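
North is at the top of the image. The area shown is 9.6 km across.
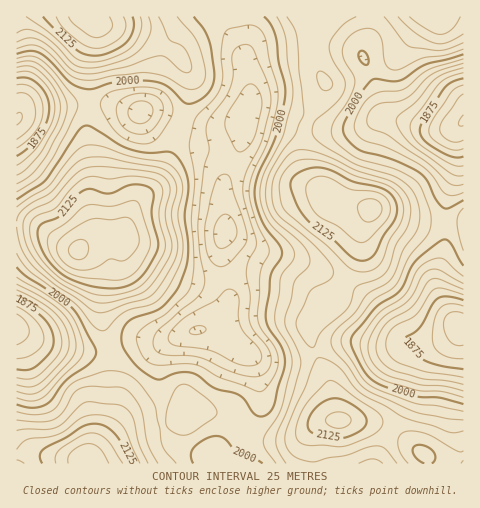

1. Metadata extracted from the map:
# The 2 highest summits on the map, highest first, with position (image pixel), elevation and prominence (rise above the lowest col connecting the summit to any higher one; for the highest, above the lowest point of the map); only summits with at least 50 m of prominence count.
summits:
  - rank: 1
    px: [78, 250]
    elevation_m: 2207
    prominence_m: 409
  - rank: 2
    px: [371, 209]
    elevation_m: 2188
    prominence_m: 172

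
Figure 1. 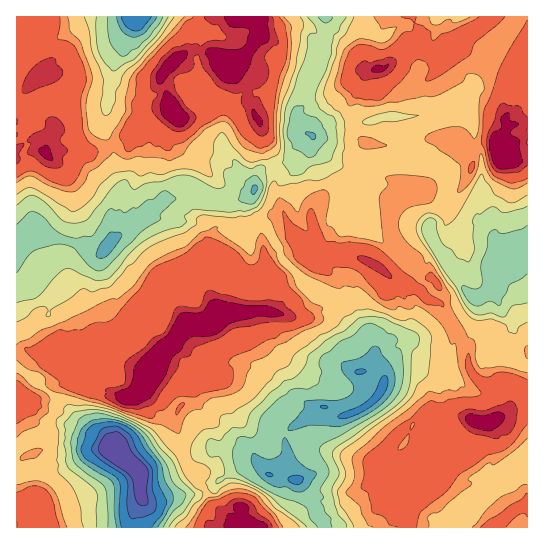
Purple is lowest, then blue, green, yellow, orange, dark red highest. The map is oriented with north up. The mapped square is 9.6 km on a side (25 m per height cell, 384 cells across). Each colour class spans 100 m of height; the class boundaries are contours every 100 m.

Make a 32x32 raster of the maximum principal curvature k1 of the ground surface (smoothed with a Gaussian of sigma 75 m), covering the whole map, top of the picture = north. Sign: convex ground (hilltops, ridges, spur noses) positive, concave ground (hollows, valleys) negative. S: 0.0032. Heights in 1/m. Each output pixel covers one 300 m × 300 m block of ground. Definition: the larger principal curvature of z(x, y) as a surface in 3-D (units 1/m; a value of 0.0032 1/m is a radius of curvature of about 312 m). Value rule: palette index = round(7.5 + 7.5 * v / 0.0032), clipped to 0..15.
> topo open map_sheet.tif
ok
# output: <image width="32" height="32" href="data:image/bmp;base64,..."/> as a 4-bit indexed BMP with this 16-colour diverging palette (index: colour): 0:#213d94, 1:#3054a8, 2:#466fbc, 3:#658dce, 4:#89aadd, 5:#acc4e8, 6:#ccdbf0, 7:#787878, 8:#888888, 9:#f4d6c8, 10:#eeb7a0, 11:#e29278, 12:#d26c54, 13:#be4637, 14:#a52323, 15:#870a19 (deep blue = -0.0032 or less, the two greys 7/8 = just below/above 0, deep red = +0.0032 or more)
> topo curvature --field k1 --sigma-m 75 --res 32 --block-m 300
<image width="32" height="32" href="data:image/bmp;base64,Qk12AgAAAAAAAHYAAAAoAAAAIAAAACAAAAABAAQAAAAAAAACAAATCwAAEwsAABAAAAAAAAAAlD0hAKhUMAC8b0YAzo1lAN2qiQDoxKwA8NvMAHh4eACIiIgAyNb0AKC37gB4kuIAVGzSADdGvgAjI6UAGQqHALnLfImJnKzMqpiMjeeHe/jLrIyJiYrt6pua19mciHievbu9uauPbKiZq8u4idiIiHi6qad576x4yqiYuIidh3iJuneJifaaeYid67qoiNqYeMmHV53GjJmIm6qdioiKyYm7eGjbnMjYeIqIq8qJ/8zMyZm9yqe8m3ipuXiszMjJ26zu/8q8qtm4qpyXnHh8iofKh2vaibyNi9moyLm4+9utqIiK7HipeMm2mqjHyPeIu8qYh6+3irmMqoh4t8qYqrmpu6iJ/diKu8ypeYmtzcqMmoeqiMrf//3ayZu6zIqoh4nMnKiIuHiseIq8v+toq7iJmcnZiIiZ14p32+36+Zmrm6errMmLr5rcvcx9mceHmrt3irud23+NrN24rJi5iHec2Hm5m6qYr+d4icapmpmYq6qIe4y6zdj3iIq5zImriLy6u5epi1vJuXiJq52Iu5nMuWmqiLx628yoiIiJyLvLzIu8zL+YypmnyIiIiPvtnrn7qnuLiMzbfLmIiHnL23qriM27yInPlmm7upicjPmInIqcnf2rz4aLvHeqmHvrh42HnJ+Yqc2Ky7q6qZiLuKiMqquteJuLqazMzKyIh8eMm7mr34jNq7hozP2p6HjIiJ2ZqJ36/PbYmL29y7y6m5i6u3p6yIbOyXm7eNzN13zIyaulebuczrzLjYiqeO+X"/>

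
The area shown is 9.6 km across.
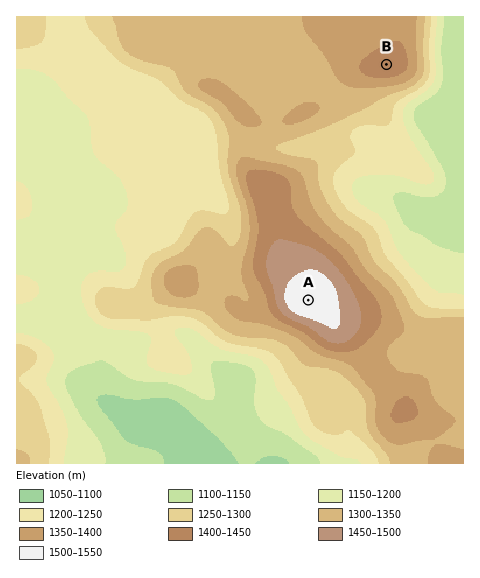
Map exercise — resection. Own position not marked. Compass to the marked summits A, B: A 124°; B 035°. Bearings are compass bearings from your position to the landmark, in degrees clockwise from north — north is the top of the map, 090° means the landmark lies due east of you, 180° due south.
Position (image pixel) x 249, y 260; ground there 1380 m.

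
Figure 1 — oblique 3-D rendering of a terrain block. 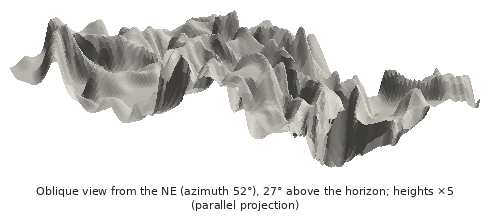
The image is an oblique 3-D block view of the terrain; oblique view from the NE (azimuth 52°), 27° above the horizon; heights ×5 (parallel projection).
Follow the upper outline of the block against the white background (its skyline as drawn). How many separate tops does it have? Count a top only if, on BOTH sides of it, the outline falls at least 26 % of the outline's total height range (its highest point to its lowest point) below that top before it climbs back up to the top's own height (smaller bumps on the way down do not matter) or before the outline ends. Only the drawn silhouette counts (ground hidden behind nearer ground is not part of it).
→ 2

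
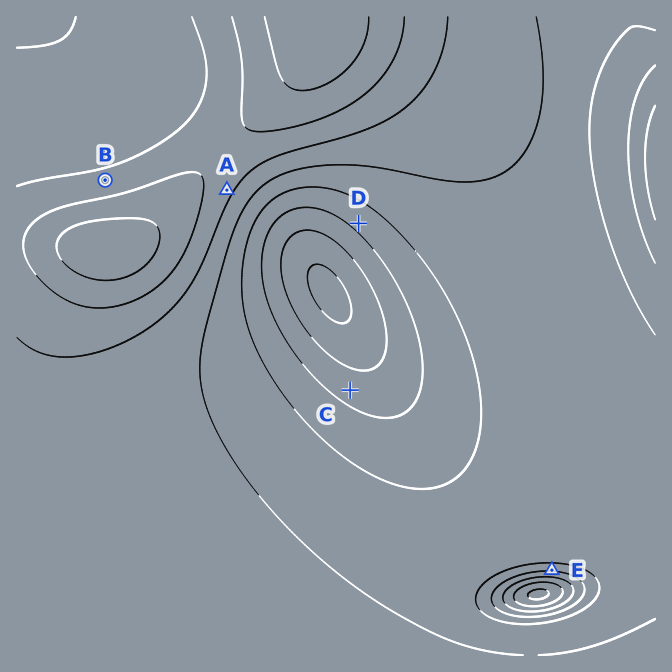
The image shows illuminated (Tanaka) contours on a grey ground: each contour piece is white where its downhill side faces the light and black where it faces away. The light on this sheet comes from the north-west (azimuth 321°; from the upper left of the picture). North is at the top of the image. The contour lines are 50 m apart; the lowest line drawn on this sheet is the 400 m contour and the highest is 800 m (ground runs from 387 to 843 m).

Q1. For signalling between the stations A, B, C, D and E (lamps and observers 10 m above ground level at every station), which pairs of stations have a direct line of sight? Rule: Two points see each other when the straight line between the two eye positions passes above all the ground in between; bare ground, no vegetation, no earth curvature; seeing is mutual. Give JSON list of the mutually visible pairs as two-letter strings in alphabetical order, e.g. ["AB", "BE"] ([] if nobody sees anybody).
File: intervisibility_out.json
["AC", "AD", "CD"]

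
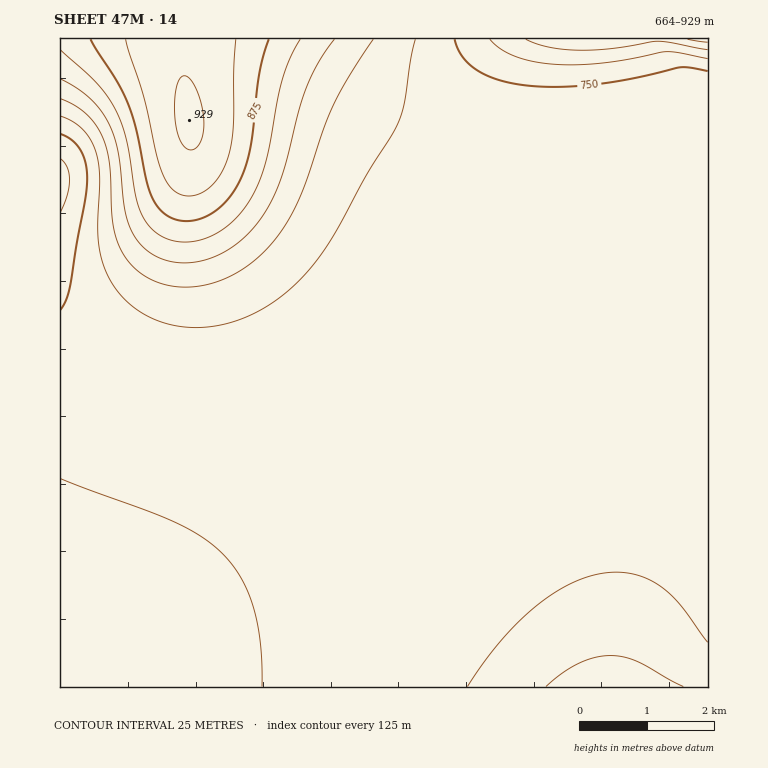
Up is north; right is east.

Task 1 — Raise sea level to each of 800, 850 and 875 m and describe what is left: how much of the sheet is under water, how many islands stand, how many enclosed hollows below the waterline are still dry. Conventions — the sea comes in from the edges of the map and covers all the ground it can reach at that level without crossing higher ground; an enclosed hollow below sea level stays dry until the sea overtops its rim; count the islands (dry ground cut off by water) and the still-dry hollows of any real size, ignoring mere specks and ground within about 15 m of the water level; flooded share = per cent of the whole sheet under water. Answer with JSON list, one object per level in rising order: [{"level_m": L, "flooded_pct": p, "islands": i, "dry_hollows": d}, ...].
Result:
[{"level_m": 800, "flooded_pct": 87, "islands": 0, "dry_hollows": 0}, {"level_m": 850, "flooded_pct": 93, "islands": 0, "dry_hollows": 0}, {"level_m": 875, "flooded_pct": 95, "islands": 0, "dry_hollows": 0}]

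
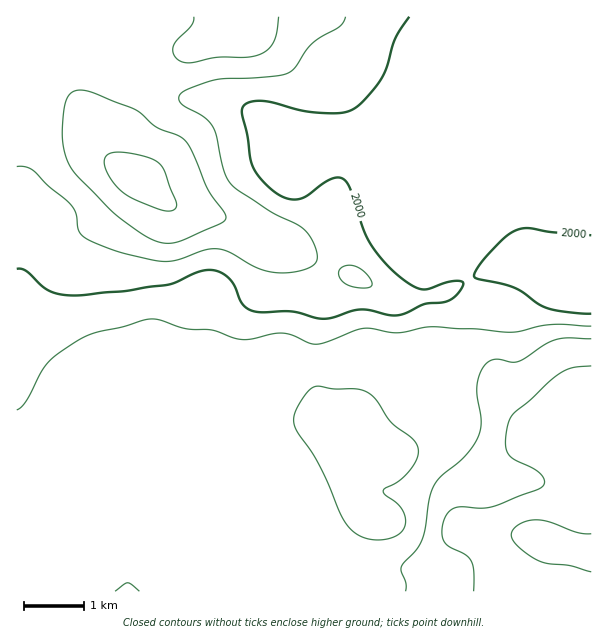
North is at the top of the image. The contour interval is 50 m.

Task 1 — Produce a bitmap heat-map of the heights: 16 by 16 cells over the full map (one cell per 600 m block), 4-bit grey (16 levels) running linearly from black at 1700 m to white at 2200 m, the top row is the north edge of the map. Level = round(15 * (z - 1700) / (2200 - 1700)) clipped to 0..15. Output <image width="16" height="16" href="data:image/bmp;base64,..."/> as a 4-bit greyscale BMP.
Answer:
<image width="16" height="16" href="data:image/bmp;base64,Qk32AAAAAAAAAHYAAAAoAAAAEAAAABAAAAABAAQAAAAAAIAAAAATCwAAEwsAABAAAAAAAAAAAAAAABEREQAiIiIAMzMzAERERABVVVUAZmZmAHd3dwCIiIgAmZmZAKqqqgC7u7sAzMzMAN3d3QDu7u4A////AGZmZndmZlQzZmZmd3d1QzN2Zmd3eIZURHZmZ3eIh2VEdmZnd4iHZUR3Zmd3iHd1VId3Z3d3d3ZliIiIiJiIiIiZmZmqqqmZqqqru7uqiImpqs3cuqmIiJis3tuomYiIiLzdy5iIiIiIvMy6mZmIiIi8u7u7qZiIiLzMzMy6mYiI"/>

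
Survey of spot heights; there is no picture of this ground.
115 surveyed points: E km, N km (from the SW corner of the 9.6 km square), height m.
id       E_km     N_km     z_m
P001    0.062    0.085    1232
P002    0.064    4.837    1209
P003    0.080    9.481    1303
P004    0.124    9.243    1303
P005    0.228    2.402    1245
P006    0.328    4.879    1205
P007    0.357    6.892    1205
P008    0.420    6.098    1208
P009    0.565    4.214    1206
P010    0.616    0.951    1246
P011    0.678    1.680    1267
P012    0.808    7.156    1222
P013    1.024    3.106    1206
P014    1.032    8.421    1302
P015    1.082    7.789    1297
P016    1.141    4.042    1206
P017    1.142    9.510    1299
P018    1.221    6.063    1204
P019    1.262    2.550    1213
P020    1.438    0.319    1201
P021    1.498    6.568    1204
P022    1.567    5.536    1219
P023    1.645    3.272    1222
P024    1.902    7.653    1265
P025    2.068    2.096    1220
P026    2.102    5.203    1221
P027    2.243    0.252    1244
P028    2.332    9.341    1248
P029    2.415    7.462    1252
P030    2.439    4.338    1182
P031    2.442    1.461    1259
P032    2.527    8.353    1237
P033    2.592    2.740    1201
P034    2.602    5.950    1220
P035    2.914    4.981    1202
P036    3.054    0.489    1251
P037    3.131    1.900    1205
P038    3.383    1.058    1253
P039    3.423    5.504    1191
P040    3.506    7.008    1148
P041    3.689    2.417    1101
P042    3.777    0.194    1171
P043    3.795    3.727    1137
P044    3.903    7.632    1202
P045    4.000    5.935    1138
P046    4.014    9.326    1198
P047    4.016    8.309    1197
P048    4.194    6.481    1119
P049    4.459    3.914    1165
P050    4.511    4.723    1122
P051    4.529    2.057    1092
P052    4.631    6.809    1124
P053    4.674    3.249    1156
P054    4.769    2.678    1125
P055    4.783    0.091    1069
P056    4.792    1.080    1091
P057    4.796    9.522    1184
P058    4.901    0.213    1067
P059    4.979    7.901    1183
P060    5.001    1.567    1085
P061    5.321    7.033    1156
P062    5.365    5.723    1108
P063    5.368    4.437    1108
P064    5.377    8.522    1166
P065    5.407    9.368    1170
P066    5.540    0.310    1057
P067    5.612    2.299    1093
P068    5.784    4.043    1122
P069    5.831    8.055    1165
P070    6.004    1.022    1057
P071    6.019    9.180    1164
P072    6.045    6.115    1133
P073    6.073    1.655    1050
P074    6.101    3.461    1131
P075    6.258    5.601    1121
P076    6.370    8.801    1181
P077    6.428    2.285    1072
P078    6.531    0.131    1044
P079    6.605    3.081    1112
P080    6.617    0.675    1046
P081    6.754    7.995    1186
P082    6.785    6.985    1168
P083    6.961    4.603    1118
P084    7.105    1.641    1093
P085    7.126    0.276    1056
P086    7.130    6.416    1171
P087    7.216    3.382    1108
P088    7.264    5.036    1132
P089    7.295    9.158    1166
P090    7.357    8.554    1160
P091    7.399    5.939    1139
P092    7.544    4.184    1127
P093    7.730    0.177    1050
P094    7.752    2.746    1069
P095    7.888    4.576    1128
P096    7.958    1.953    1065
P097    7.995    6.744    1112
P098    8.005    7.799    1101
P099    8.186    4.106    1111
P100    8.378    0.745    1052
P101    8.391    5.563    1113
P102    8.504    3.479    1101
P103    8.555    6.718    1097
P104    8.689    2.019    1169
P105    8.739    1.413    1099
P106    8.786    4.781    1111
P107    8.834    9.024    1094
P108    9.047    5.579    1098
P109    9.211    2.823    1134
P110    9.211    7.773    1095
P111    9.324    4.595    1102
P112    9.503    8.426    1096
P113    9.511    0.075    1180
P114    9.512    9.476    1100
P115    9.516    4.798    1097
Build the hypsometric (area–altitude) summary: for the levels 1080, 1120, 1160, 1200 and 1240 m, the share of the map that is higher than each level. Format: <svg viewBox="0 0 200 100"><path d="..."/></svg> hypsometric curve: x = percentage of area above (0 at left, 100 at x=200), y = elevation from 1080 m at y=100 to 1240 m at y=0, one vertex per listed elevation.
<svg viewBox="0 0 200 100"><path d="M183 100l-47-25-35-25-37-25-40-25"/></svg>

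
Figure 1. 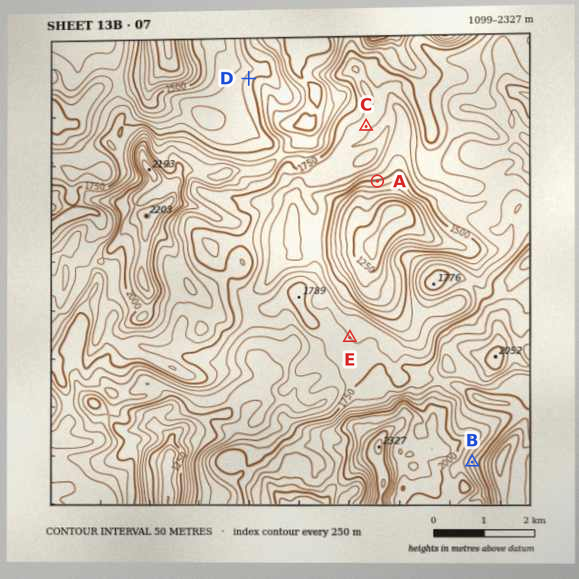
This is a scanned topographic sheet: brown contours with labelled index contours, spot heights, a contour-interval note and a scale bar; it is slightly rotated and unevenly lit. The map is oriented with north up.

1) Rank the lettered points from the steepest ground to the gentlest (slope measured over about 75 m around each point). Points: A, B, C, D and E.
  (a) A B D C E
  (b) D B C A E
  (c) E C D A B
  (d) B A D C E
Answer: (d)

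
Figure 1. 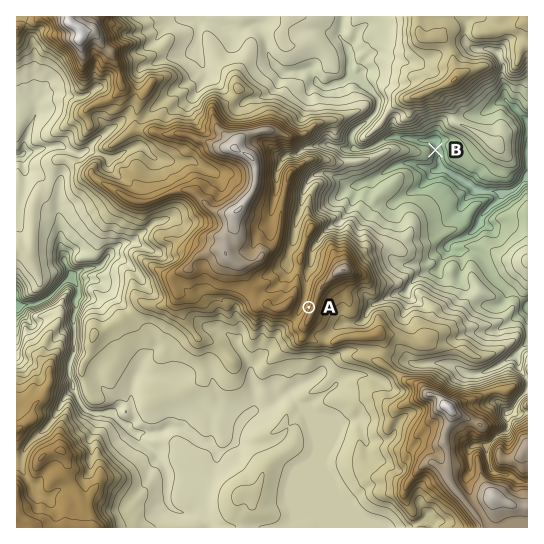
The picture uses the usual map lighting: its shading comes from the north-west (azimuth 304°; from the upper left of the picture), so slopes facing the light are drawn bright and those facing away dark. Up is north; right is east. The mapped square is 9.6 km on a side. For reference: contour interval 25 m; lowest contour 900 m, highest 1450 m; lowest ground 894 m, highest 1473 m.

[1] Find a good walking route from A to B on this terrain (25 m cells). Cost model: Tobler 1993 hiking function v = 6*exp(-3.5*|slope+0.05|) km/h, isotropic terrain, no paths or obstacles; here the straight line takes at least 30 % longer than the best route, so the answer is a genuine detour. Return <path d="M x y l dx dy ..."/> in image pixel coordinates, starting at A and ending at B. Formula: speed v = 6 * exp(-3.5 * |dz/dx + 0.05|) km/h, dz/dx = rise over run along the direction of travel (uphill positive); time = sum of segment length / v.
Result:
<path d="M309 307l0-32 4-8 0-14 2-6 3-2 4-8 3-3 10-5 3 0 4-3 3-5 14-15 6-9 9-10 3-5 10-11 16-8 2 0 2-1 20 0 4-3 4-8 0-1"/>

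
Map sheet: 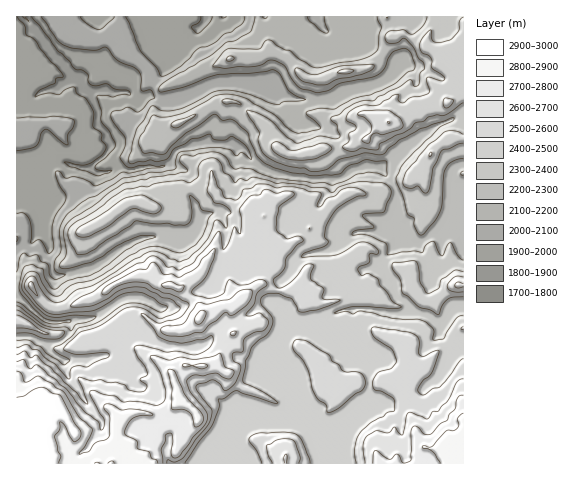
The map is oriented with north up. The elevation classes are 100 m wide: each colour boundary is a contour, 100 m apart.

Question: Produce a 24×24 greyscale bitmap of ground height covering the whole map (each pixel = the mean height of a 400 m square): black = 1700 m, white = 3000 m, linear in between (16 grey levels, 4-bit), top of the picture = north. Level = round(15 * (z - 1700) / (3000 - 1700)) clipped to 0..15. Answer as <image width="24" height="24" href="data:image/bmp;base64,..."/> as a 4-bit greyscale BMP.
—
<image width="24" height="24" href="data:image/bmp;base64,Qk2WAQAAAAAAAHYAAAAoAAAAGAAAABgAAAABAAQAAAAAACABAAATCwAAEwsAABAAAAAAAAAAAAAAABEREQAiIiIAMzMzAERERABVVVUAZmZmAHd3dwCIiIgAmZmZAKqqqgC7u7sAzMzMAN3d3QDu7u4A////AP/t3dy5mZq6may83f7uzdzLmZqpmau8zf7tzdzNqZmZmZmrvO7bzLvcqZmZmZmaq926qqvbu5mZqpmpmrqJmqvMy5iZmZmamZiKqqq6u6mZmZmpiZd3mqq8y7qZmZmYiGiJmJibzLmZmYiIiHdompu7q7qZmZiIiWVWaKqaqqqZmYeIeERXdnh4qqqZiIh3d0NYh2ZmiaqZh3dndzNGeIiHeKqZmHdndzM0V4h3iJmYiId4dzMzNEVnh2ZmZmZ5hzMzM1VWZVeIh3doh0MzI1ZlVWh3eJmHiEMzJEZmZndVZ5qYhzMzIzREZmVVVXeImTMiMzRVRERXdmVniTMjM0M0VmZmVmZWiTI0RDMzRVZlVVZ4iCNENDMiI0VVVVZ3iA=="/>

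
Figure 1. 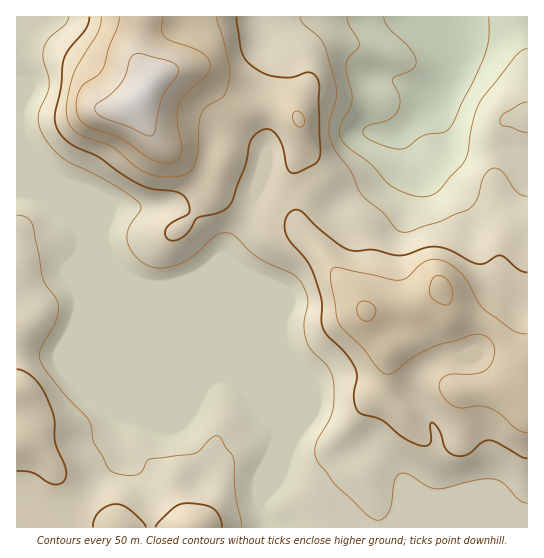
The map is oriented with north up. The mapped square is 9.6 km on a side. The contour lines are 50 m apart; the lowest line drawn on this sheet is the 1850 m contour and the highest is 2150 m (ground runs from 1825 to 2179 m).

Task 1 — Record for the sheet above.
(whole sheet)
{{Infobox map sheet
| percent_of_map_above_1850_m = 96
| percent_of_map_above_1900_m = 91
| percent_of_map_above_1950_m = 56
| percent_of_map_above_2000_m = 30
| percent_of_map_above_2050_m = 14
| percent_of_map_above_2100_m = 5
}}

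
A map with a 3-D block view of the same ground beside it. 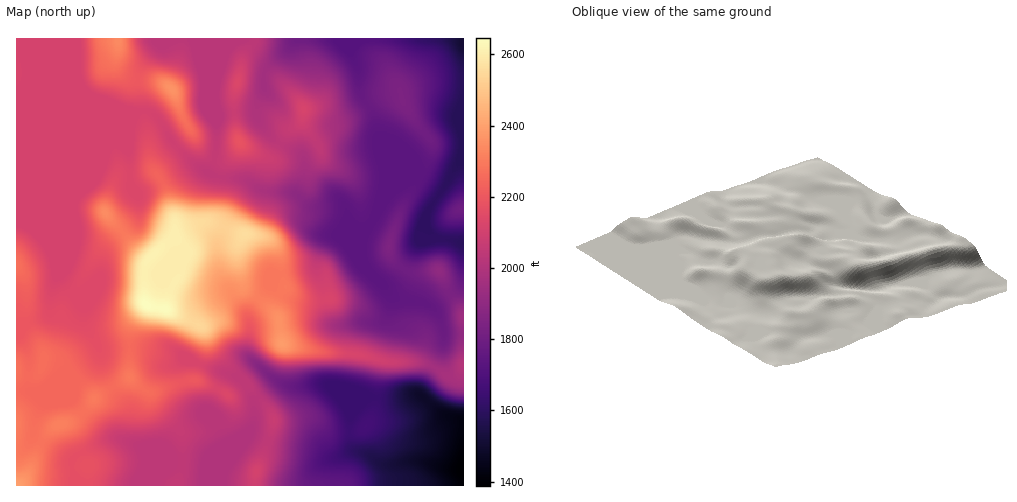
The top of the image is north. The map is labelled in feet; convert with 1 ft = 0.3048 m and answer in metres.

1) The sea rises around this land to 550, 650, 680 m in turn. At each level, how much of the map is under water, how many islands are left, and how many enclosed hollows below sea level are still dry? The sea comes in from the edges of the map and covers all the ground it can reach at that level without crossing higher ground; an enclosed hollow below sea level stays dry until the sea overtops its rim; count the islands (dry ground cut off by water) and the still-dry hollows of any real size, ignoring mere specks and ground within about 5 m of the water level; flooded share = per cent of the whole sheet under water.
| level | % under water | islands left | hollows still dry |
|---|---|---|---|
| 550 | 24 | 2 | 0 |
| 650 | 66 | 1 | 0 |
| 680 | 80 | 1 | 0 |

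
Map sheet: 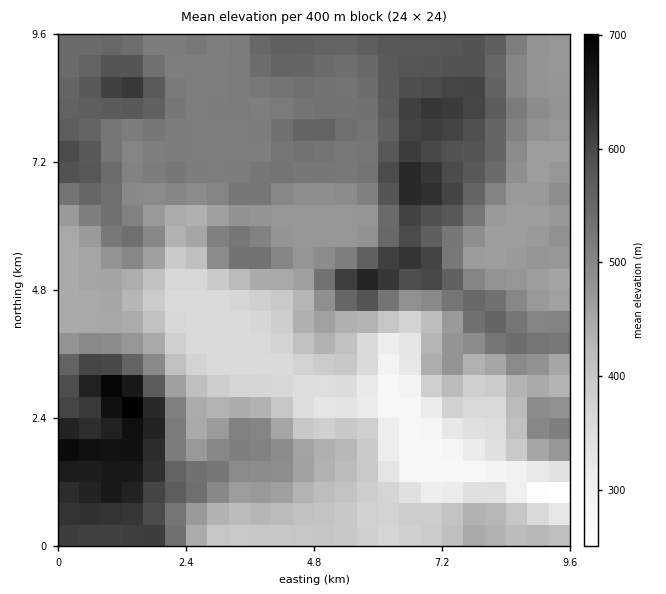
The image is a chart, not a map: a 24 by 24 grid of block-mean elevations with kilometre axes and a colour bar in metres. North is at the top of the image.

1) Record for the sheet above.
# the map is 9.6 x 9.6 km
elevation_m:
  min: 250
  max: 710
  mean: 490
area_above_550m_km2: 22.4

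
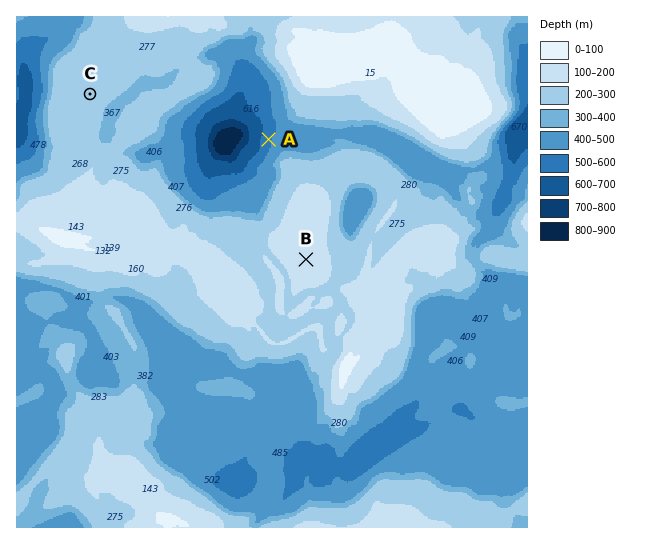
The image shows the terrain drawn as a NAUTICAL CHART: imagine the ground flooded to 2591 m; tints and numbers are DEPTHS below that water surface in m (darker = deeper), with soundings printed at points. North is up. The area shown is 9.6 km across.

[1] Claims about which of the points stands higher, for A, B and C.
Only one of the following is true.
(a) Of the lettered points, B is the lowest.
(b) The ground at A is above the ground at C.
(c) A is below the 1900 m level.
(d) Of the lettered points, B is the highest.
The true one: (d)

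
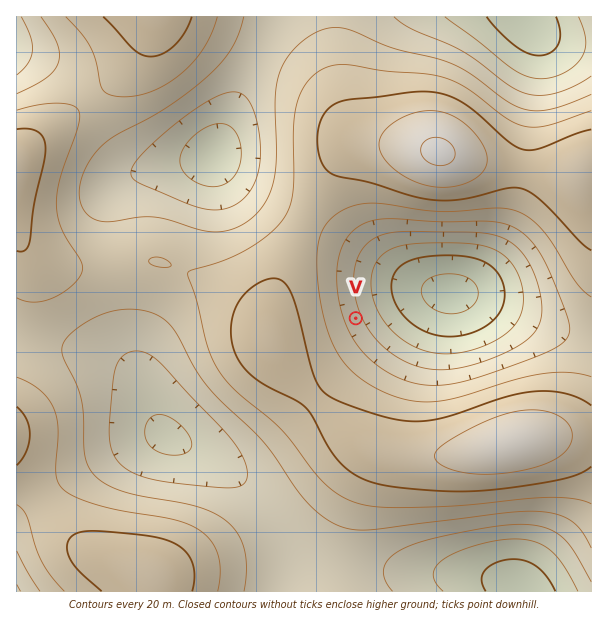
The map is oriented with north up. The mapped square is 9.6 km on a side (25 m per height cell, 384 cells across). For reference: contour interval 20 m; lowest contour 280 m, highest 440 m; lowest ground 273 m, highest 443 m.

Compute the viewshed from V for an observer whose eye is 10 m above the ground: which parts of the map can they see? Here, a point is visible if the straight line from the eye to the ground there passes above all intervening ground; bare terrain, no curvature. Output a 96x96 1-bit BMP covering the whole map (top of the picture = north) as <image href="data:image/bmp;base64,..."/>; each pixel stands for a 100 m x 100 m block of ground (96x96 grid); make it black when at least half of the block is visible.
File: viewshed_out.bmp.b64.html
<image width="96" height="96" href="data:image/bmp;base64,Qk2+BAAAAAAAAD4AAAAoAAAAYAAAAGAAAAABAAEAAAAAAIAEAAATCwAAEwsAAAIAAAAAAAAA////AAAAAAAAAAAAAAAAAAAAAAAAAAAAAAAAAAAAAAAAAAAAAAAAAAAAAAAAAAAAAAAAAAAAAAAAAAAAAAAAAAAAAAAAAAAAAAAAAAAAAAAAAAAAAAAAAAAAAAAAAAAAAAAAAAAAAAAAAAAAAAAAAAAAAAAAAAAAAAAAAAAAAAAAAAAAAAAAAAAAAAAAAAAAAAAAAAAAAAAAAAAAAAAAAAAAAAAAAAAAAAAAAAAAAAAAAAAAAAAAAAAAAAAAAAAAAAAAAAAAAAAAAAAAAAAAAAAAAAAAAAAAAAAAAAAAAAAAAAAAAAAAAAAAAAAAAAAAAAAAAAAAAAAAAAAAAAAAAAAAAAAAAAAAAAAAAAAAAAAAAAAAAAAAAAAAAAAAAAAAAAAAAAAAAAAAAAAAAAAAAA/wAAAAAAAAAAAAAP/+AAAAAAAAAAAAA///wAAAAAAAAAAAD///8AAAAAAAAAAAP///+AAAAAAAAAAAf////gAAAAAAAAAA/////wAAAAAAAAAB/////4AAAAAAAAAB/////8AAAAAAAAAD/////+AAAAAAAAAD//////AAAAAAAAAH//////AAAAAAAAAH//////gAAAAAAAAH//////wAAAAAAAAP//////4AAAAAAAAP//////4AAAAAAAAf//////8AAAAAAAA///////8AAAAAAAA///////8AAAAAAAB///////8AAAAAAAB///////8AAAAAAAB///////8AAAAAAAD///////8AAAAAAAD///////8AAAAAAAD///////8AAAAAAAD///////8AAAAAAAD///////8AAAAAAAD///////8AAAAAAAB///////8AAAAAAAB///////8AAAAAAAB///////8AAAAAAAB///////8AAAAAAAB///////8AAAAAAAB///////8AAAAAAAB///////8AAAAAAAA///////4AAAAAAAA///////4AAAAAAAA///////4AAAAAAAA///////wAAAAAAAA///////wAAAAAAAA///////wAAAAAAAA///////gAAAAAAAAf//////gAAAAAAAAf//////gAAAAAAAAf///4P/AAAAAAAAAP///AA+AAAAAAAAAH//8AAAAAAAAAAAAD//wAAAAAAAAAAAAAH8AAAAAAAAAAAAAAAAAAAAAAAAAAAAAAAAAAAAAAAAAAAAAAAAAAAAAAAAAAAAAAAAAAAAAAAAAAAAAAAAAAAAAAAAAAAAAAAAAAAAAAAAAAAAAAAAAAAAAAAAAAAAAAAAAAAAAAAAAAAAAAAAAAAAAAAAAAAAAAAAAAAAAAAAAAAAAAAAAAAAAAAAAAAAAAAAAAAAAAAAAAAAAAAAAAAAAAAAAAAAAAAAAAAAAAAAAAAAAAAAAAAAAAAAAAAAAAAAAAAAAAAAAAAAAAAAAAAAAAAAAAAAAAAAAAAAAAAAAAAAAAAAAAAAAAAAAAAAAAAAAAAAAAAAAAAAAAAAAAAAAAAAAAAAAAAAAAAAAAAAAAAAAAAAAAAAA="/>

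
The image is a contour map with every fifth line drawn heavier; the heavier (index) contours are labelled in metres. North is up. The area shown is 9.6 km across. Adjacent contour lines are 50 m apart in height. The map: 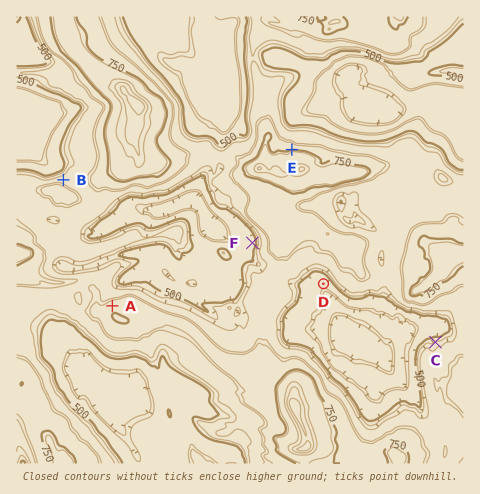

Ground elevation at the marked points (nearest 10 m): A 730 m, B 610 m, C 560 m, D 480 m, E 750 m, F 490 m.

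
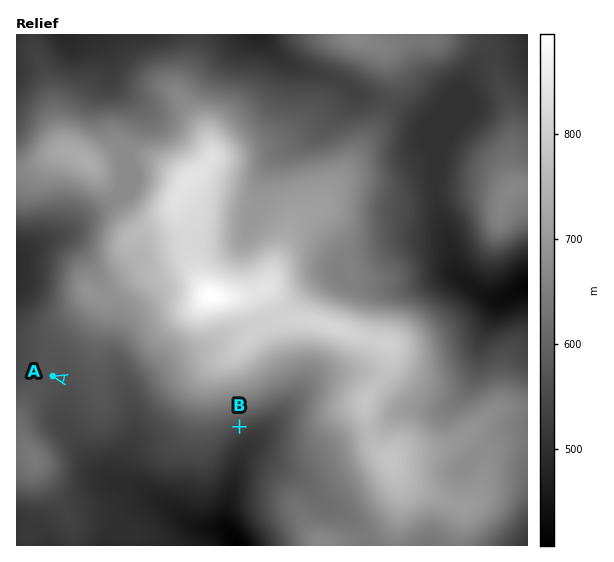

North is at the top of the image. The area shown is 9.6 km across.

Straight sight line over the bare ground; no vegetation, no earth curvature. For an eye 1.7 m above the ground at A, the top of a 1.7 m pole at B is out of sight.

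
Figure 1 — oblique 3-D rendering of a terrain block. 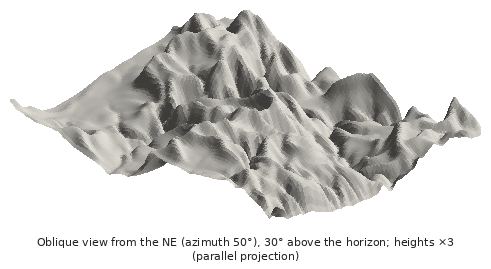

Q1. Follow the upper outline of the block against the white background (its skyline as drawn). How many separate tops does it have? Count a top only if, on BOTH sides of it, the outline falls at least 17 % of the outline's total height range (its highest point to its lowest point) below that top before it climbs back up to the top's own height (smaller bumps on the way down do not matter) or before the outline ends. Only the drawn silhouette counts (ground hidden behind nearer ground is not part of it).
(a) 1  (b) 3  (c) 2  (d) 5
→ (c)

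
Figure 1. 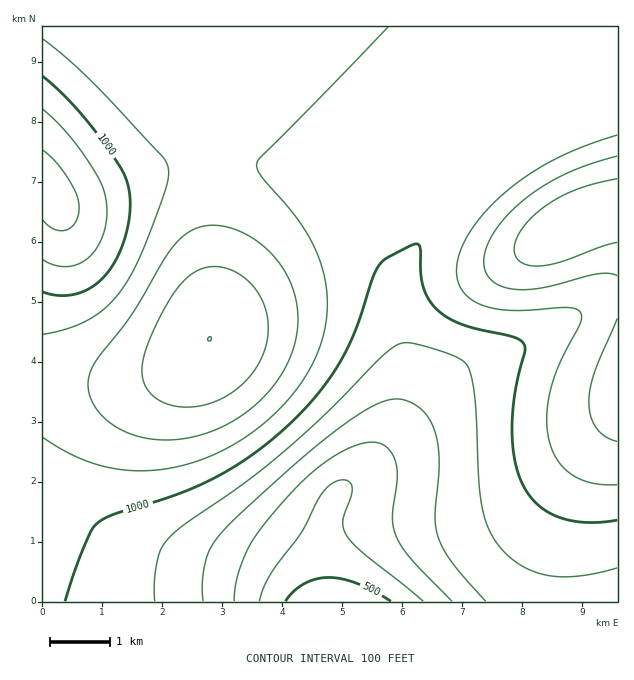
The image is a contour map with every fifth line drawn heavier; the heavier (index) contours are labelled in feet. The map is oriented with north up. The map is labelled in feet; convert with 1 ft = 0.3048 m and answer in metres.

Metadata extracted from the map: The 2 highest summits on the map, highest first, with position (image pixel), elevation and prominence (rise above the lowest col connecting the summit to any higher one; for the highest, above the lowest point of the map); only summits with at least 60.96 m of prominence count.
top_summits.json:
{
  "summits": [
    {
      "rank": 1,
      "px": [209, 339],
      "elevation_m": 427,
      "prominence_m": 301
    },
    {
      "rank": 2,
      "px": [571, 225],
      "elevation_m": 419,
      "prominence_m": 109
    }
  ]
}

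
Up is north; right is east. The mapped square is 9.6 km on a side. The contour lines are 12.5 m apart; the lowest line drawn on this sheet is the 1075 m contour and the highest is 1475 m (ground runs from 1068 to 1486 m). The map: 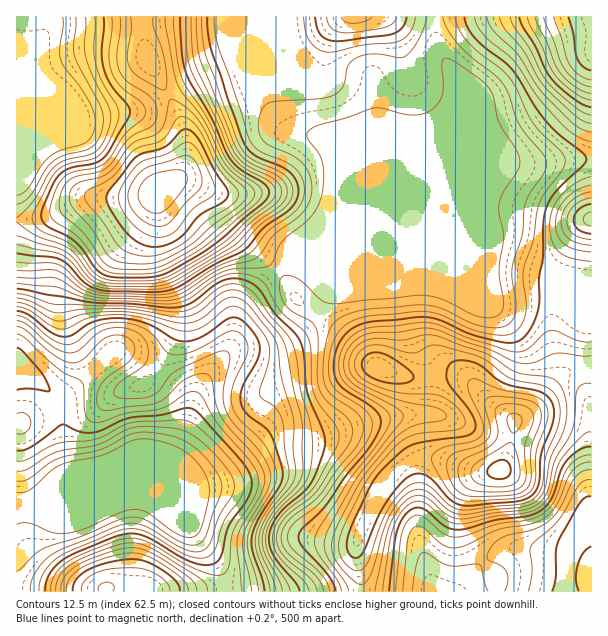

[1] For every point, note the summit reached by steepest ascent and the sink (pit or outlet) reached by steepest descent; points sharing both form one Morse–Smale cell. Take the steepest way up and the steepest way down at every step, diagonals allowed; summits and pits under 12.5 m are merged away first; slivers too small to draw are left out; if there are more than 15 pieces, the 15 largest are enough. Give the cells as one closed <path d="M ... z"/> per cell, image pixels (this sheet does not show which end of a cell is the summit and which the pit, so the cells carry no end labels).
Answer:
<path d="M266 16l-123 0-1 17 6 26 20 34 18 41 1 22-6 18-7 7-22 13-17 4-46 0-42 19-31 4 0 150 17 7 14 10 13 14 2 12 2 29 6 22 0 6-14 9-23 25 23 0 9-3 108-45 13-28 8-31 20-30 17-18 12-2 26 0 24-10 19-17 14-25-26-26-17-6 35-36 7-15 6-21 1-30-6-18-6-8-24-3-11-5-13-17-7-19z"/><path d="M455 270l-93 0 37 14 10 7 5 42 18 39 0 27-2 9-4 6-24 1-33 6-48 15-43 0-15 8-42 32-26 8-44 19 20 15 21 10 25 36 7 18 1 10 135 0 1-16-5-16 2-23 24-49 22-24 12-6 22 0 39 14 23-2 5-8 6-18 3-22 16-10 17-17 11-15 9-8 25-4-1-82-51-6-24 2-22 4z"/><path d="M302 268l-4 1 8 5 20 20-14 27-15 15-16 8-12 4-26 0-12 2-17 18-15 21-13 40-13 28-117 47 54 1 16-6 17 0 10 3 42-18 26-8 42-32 15-8 43 0 48-15 33-6 24-1 4-6 2-9 0-27-18-39-5-42-10-7-37-14z"/><path d="M591 368l-24 4-9 8-11 15-17 17-16 10-3 22-6 18-5 8-23 2-39-14-22 0-12 6-22 24-24 49-2 23 5 16 0 15 97 1 30-33 16-9 24-2 12 4 14 0 12 1 1 5 4-9 11-11 9-3z"/><path d="M591 16l-156 0-1 14 4 17 14 24 0 25-4 11-11 13-20 10-119 119 14-3 197-83 37 0 14-3 31-2z"/><path d="M141 16l-125 1 1 203 30-3 42-19 46 0 17-4 22-13 7-7 6-18-1-22-5-14-33-61-6-26z"/><path d="M591 158l-31 2-14 3-37 0-207 85-19 16 23 6 149 0 39 16 39-6 58 6z"/><path d="M434 16l-168 1-1 75 7 19 13 17 11 5 24 3 6 8 6 18-2 38-12 27 0 2 99-99 20-10 11-13 4-11 0-25-14-24z"/><path d="M143 499l-17 0-16 6-93 1-1 85 208 1 0-10-7-18-25-36-21-10-13-12z"/><path d="M20 372l-4 0 0 134 10 0 6-1 24-25 12-6 2-3 0-6-4-13-4-38-2-12-21-20z"/><path d="M591 535l-9 3-11 11-4 9-1-5-12-1-14 0-12-4-24 2-16 9-30 32 133 1z"/>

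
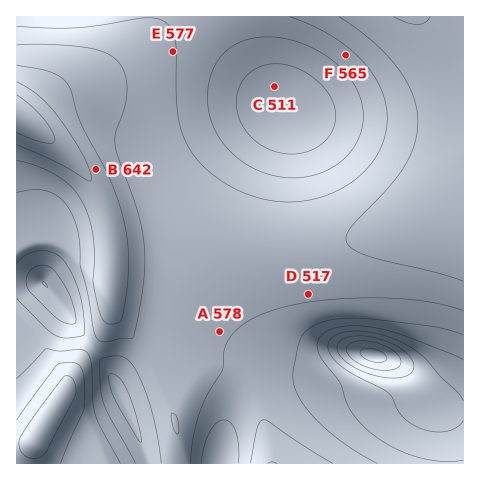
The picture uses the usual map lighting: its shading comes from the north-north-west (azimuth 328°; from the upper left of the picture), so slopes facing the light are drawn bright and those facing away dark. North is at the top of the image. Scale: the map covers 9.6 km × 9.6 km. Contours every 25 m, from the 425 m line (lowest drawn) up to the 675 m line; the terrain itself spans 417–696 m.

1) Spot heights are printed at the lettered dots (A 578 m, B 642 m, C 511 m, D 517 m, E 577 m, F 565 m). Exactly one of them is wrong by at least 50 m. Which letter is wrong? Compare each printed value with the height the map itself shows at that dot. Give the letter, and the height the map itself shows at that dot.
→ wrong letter D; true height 580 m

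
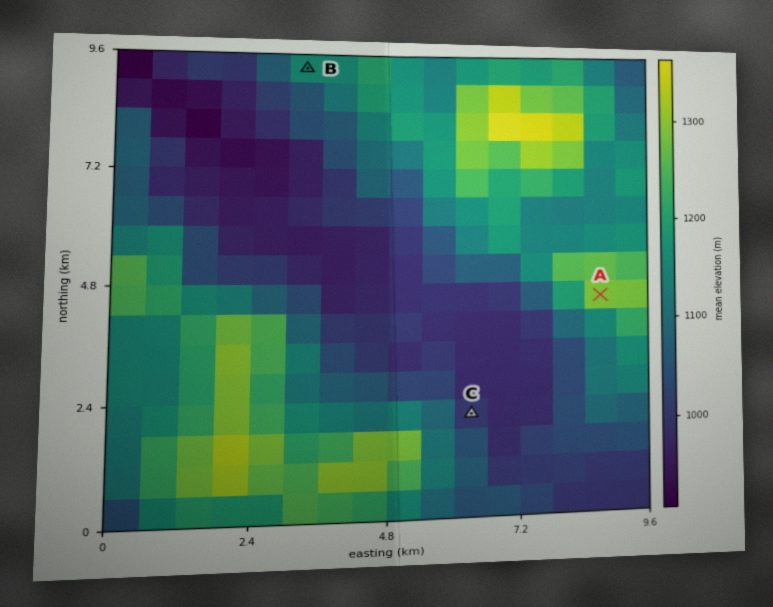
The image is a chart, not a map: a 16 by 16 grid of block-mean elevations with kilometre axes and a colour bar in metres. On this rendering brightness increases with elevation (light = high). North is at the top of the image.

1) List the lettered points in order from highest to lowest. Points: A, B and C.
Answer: A B C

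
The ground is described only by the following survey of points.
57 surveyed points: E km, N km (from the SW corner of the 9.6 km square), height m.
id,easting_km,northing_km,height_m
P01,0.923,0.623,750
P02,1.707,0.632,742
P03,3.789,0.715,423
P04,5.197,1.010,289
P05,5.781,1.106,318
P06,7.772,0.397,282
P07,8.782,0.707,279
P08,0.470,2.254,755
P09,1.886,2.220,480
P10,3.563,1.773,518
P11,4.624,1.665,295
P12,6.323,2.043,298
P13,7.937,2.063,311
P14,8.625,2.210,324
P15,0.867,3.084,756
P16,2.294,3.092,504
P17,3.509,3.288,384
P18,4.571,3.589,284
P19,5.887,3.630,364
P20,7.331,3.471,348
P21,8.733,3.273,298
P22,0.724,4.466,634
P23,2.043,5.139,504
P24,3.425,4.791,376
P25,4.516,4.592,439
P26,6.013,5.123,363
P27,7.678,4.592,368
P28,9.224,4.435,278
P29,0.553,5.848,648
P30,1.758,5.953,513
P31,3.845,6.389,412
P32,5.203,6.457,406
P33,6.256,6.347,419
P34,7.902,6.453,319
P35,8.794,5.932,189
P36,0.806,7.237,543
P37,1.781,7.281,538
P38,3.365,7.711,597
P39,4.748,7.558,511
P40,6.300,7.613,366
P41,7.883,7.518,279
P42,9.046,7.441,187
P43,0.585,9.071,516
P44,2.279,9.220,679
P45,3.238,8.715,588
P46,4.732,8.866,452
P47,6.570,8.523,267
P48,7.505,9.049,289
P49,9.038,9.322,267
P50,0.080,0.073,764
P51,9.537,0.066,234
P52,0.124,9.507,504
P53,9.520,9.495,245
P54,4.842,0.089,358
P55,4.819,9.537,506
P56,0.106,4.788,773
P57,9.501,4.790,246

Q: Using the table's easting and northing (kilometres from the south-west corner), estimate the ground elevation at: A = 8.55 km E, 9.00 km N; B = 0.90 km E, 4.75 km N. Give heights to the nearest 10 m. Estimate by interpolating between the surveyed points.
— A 220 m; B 580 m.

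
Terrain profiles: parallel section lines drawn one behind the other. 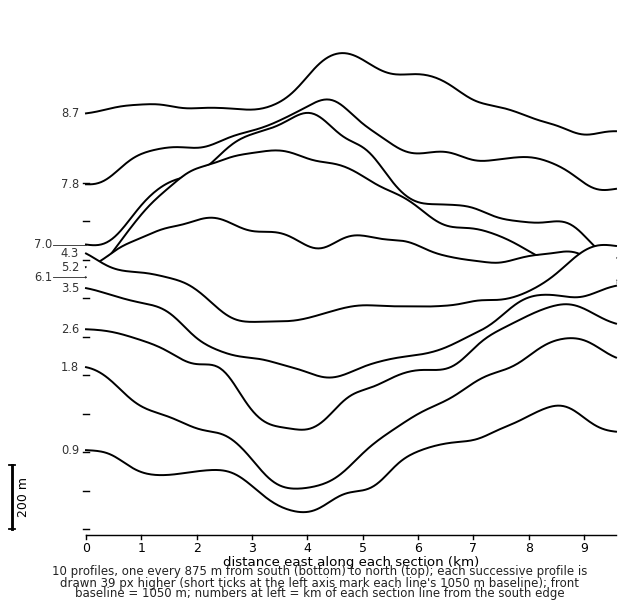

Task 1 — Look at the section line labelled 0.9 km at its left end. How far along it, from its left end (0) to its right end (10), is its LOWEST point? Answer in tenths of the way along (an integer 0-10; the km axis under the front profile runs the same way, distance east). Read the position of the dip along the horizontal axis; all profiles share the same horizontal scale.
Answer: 4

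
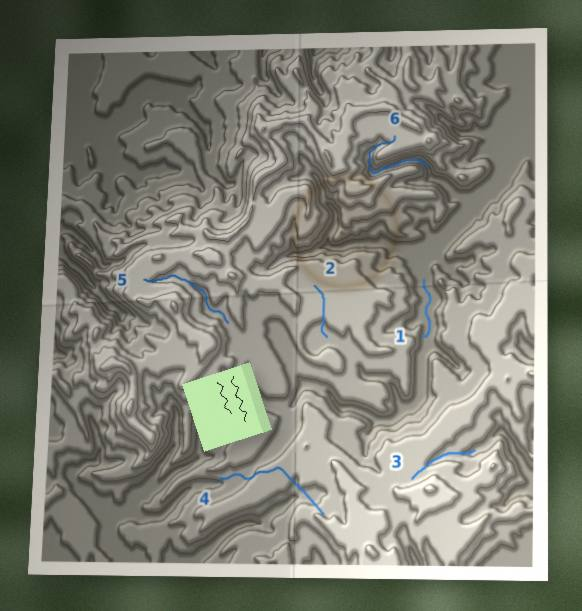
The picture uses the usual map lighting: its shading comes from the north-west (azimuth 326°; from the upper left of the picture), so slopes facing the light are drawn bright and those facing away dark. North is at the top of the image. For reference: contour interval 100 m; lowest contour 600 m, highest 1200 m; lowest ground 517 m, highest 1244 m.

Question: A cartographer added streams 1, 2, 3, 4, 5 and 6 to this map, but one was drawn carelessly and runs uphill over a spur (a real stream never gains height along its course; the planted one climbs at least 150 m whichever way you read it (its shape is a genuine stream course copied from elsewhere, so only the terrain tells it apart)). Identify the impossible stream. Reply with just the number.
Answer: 4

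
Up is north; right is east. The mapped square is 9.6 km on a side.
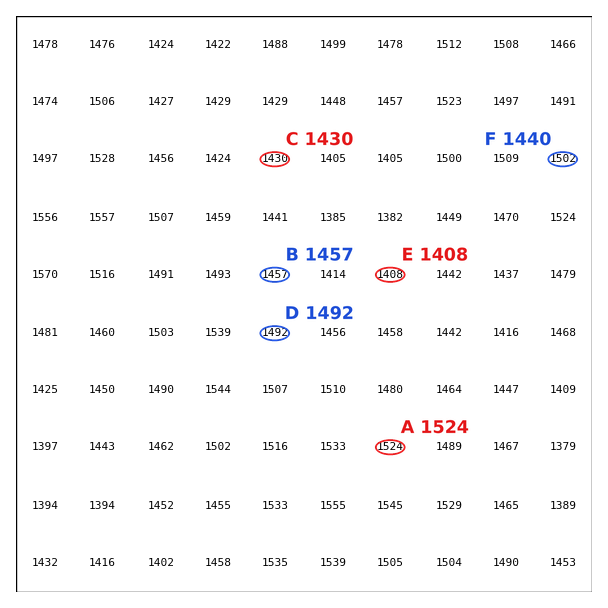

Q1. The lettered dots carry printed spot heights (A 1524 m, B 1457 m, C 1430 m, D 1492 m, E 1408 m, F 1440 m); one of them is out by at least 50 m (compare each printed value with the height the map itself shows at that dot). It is F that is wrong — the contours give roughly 1502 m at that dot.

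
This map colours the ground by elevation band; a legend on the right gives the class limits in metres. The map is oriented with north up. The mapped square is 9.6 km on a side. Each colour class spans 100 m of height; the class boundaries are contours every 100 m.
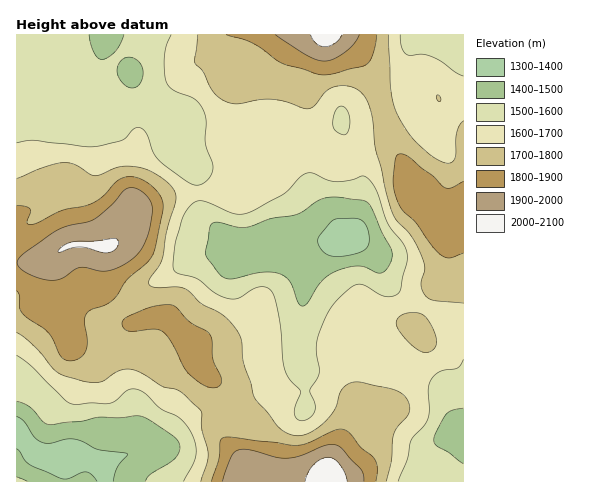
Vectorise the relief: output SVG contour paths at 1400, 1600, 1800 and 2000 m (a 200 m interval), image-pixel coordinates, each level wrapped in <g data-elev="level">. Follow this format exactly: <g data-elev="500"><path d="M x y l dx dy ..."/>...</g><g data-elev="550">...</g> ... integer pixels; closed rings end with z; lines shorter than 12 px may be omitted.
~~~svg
<g data-elev="1400"><path d="M97 481l-5-6-5-3-6 1-13 6-9-1-30-14-12-15"/><path d="M17 416l8 6 10 16 7 4 8 1 16-4 8 0 9 3 15 8 29 3 0 3-10 12-4 13"/><path d="M333 256l-10-4-5-10 1-6 10-12 5-4 5-1 17-1 7 3 4 6 2 8 0 7-3 6-4 4-8 2z"/></g><g data-elev="1600"><path d="M398 481l9-22 4-18 13-16 4-7 1-9-1-20 3-9 4-5 5-4 18-3 5-9"/><path d="M299 420l-4-3-1-6 7-19-12-13-5-11-4-48-4-19-4-9-5-4-8-1-7 2-14 9-9 1-14-6-18-15-21-5-2-3-1-4 3-27 8-25 6-9 6-4 8 0 27 12 12 1 10-3 30-17 17-17 7-4 6 0 14 7 9 2 13-2 15-4 5 3 6 8 13 36 14 19 4 8 1 11-6 28-5 6-10 2-7-3-15-9-7-1-9 6-15 15-8 14-8 22-1 11 3 21-9 17 5 13 0 7-2 5-5 4-4 2z"/><path d="M17 355l15 11 32 33 6 4 6 2 14-2 20 0 6-2 11-11 7-1 11 4 16 16 18 8 11 14 6 18-2 13-10 19"/><path d="M341 134l-6-4-2-7 2-11 2-4 4-2 3 1 3 3 3 12-3 12z"/><path d="M463 76l-8-4-15-11-9-5-8-2-12 1-5-1-4-7-2-12"/><path d="M171 35l-5 10-2 11 0 16 2 10 8 9 22 9 6 7 3 9 0 27 8 25-2 8-7 7-5 2-7-1-29-20-9-10-8-21-7-6-6 2-10 11-27 6-12 1-50-7-17 3"/></g><g data-elev="1800"><path d="M376 481l1-12-2-10-14-12-12-14-8-4-8 2-25 12-10 2-66-8-9 1-3 4-1 17-8 22"/><path d="M208 387l9 0 4-2 1-4-9-22-2-22-5-6-18-10-12-14-8-2-15 1-24 10-6 4 0 6 5 5 26-2 10 3 8 11 15 29 12 10z"/><path d="M17 291l3 5-1 10 3 6 6 6 20 14 13 25 8 4 9-2 6-5 3-8-3-24 2-7 5-5 13-5 8-5 15-20 23-21 5-12 8-41-2-9-9-11-11-7-11-2-12 3-14 16-10 7-10 3-22 4-28 14-5 1-2-2 4-11-1-4-13-3"/><path d="M463 181l-11 7-6 0-13-12-26-20-7-2-2 1-2 2-3 29 3 12 6 11 14 13 16 24 9 9 8 3 14-5"/><path d="M226 35l27 9 30 20 40 11 12-2 32-9 6-10 4-19"/></g><g data-elev="2000"><path d="M347 481l-2-8-6-9-5-5-6-2-7 2-8 6-5 8-3 8"/><path d="M104 253l6-1 5-3 3-4 0-5-5-2-17 3-23 1-10 4-5 6 2 0 13-4 8-1z"/><path d="M311 35l5 9 9 3 10-4 7-8"/></g>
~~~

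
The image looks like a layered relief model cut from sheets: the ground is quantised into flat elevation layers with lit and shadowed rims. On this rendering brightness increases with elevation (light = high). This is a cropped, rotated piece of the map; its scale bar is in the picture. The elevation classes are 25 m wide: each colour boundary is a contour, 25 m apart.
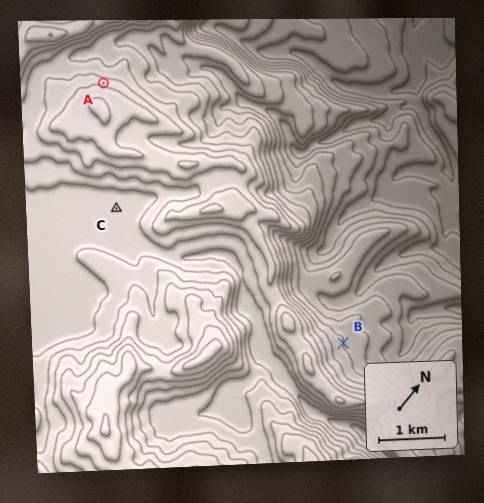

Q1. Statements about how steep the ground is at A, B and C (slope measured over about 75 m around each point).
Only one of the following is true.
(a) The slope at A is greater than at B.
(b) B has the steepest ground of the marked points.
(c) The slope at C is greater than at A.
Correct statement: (a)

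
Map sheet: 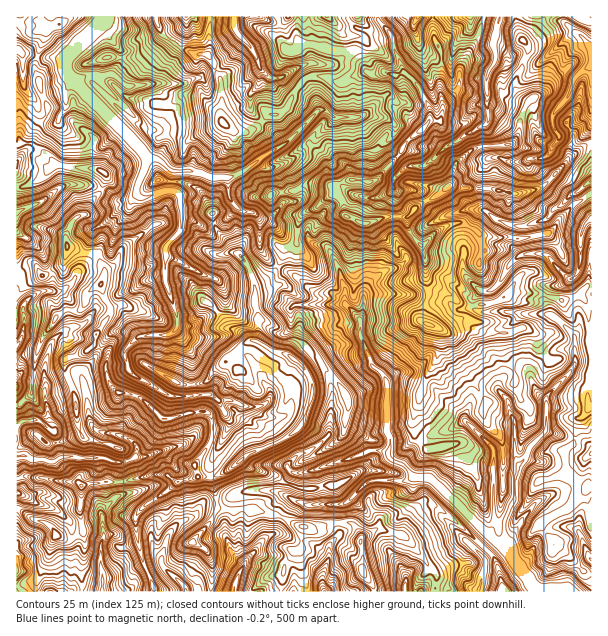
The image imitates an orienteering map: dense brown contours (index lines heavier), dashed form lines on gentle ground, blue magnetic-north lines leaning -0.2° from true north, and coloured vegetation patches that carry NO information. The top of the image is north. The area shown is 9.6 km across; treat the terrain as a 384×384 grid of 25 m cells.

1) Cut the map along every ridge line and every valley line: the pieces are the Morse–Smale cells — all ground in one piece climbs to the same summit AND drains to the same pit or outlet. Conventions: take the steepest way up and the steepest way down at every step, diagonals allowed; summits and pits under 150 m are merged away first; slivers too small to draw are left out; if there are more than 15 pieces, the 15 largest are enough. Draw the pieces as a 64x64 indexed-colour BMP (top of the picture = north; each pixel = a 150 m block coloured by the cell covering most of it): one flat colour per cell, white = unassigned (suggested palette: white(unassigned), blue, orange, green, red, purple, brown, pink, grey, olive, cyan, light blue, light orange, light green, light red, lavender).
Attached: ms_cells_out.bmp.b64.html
<image width="64" height="64" href="data:image/bmp;base64,Qk12CAAAAAAAAHYAAAAoAAAAQAAAAEAAAAABAAQAAAAAAAAIAAATCwAAEwsAABAAAAAAAAAA////ALR3HwAOf/8ALKAsACgn1gC9Z5QAS1aMAMJ34wB/f38AIr28AM++FwDox64AeLv/AIrfmACWmP8A1bDFAAAAAAAA//AAAAAAzMzMwA7u7u7uAAAAAREQAAAAERERAAAAAAD/8AAAAADMzMzMDu7u7uAAAAABEREAAAEREREAAAAAAP//AAAAAMzMzMwO7u7u4AAAABEREQAAEREREQAAAAAP//8AAAAAzMzMzO7u7u4AAAABERERAAERERERAAAAAA///wAAAAzMzMAADu7u7gAAAAEREREAAREREREAAAAAAP//AAAAzMzMwAAA7u7uAAAAEREREREREREREQAAAAAA//AAAADMzMzMwADu7u4AAAERERERERERERERAAAAAAD/8AAAAAzMzMzAAAAO4AAAEREREREREREREREAAAAAAP/wAAAAAMzMzMAAAAAAAAABEREREREREREREQAAAAAA//8AAAAAEREREQAAAAAQAAARERERERERERERAAAAAAAP//8AAABEEREREREREREQABEREREREREREREAAAAAAAD///AAAEREREQREREREREQEREREREREREREQAAqqqqqn//93AAREREREERERERERERERERERERERERqqqqqqqqd3d3d0REREREQRERERERERERERERERERERGqqqqqqqp3d3d3RERERERBREQREREREREREREREREREaqqqqqqqqd3d3d0RERERERERERBERERERERERERERERqqqqqqqqp3d3d3RERDM0REREREREERERERERERERERGqqqqqqqd3d3d3d0REMzNEREREREEREREREREREREREaqqqqqnd3d3d3d3REQzMzNEREREQRERERERERERERERqqqqqnd3d3czd3dEQzMzM0RERERBERERERERERERERGqqqqqd3d3czMzMzMzMzMzREREREEREREREREREREREQqqqqp3d3czMzMzMzMzMzM0REREQRERERERERERERERAKqqqndzMzMzMzMzMzMzMzRERERBERERERERERERERHdd3endzMzMzMzMzMzMzMzNEREREEREREREREREREREd13d3d3MzMzMzMzMzMzMzNEREREERERERERERERERER3Xd3d3czMzMzMzMzMzMzNEREREERERERERERERERERHdd3d3dzMzMzMzMzMzMzNEREREQREREREREREREREREd3Xd3dzMzMzMzMzMzM0RERERERBERERERERERERERERDdd3d3MzMzMzMzMzMzRERERERBEREREREREREREREREN3Xd3dzMzMzMDMzMzNEREREREEREREREREREREREREQ3dd3d3MzMzMwADMzM0REREREQRERERERERERERERERDd3d13czMzMzAAADMzREREREQREREREREREREREREREN3d3ddzMzMzAAAAMzNEREREQREREREREYiIgRERGBEQAN3d13MzMzMAAAAzM0RERBERERERERGIiIiIiIiIiBAADd3d0zMzMwAAADMzRERBERERERERGIiIiIiIiIiIgAAN3d3TMzMwAAMzMzMzQREREREREREYiIiIiIiIiIiAAADd3TMzMzMAMzMzMzMRERERERERERiIiIiIiIiIiIAAAA3dMzMzMzMzMzMzMiERERERERERiIiIiIiIiIiIgAAAAzMzMzMzMzMzMzMiIhERERERERGIiIiIiIiIiIiAAAADMzMzMyIjMzMzMyIiERERERERG7iIiIi7u4iIiIAAAAMzMzMzIiMzMzMzIiIREREREREbu4iIu7u7u7iIgAAAADMzMzIiIiIiMzMiIiERERERERu7u7u7u7u7uIiAAAAAAzMzIiIiIiIiIiIiIhERERERG7u7u7u7u7u7iIAAAAAAMzIiIiIiIiIiIiIiIRERERERG7u7u7u7u7u7gAAAAAAyIiIiIiIiIiIiIiIiERERERERu7u7tma7u7uwAAAAAAIiIiIiIiIiIiIiIiIhERGZGZmWZmZmZma7u7AAAAAAAiIiIiIiIiIiIiIiIiIiIpmZmZlmZmZmZmu7sAAAIiIiIiIiIiIiIiIiIiIiIiIiKZmZmWZmZmZmZruwACIiIiIiIiIiIiIiIiIiIiIiIiIpmZmZlmZmZmZma7ACIiIiIiIiIiIiIiIiIiIiIiIiIiKZmZmZlmZmZmZmsiIiIiIiIiIiIiIiIiIiIiIiIiIiIimZmZmZmZZmZmZiIiIiIiIiIiIiIiIlUiIiIiIiIiIiIpmZmZmZlmZmZmIiIiIiIiIiIiIiIlVVUiIiIiIiIiIiIJmZmZmWZmZmYiIiIiIiIiIiIiIiVVVVUiIiIiIiIiIgmZmZmZZmZmZiIiIiIiIiIiIiIiJVVVVSIiIiIiIiIiAJmZmZmWZmZmIiIiIiIiIiIiIiIlVVVVUiIiIiIiIiAACZmZmWZmZmYiIiIiIiIiIiIiIiVVVVVVIiIiIiIiAAAJmZmZZmZmZiIiIiIiIiIiIiIiJVVVVVVVVVUiIiAAAAmZmZlmZmZmIiIiIiIiIiIiIiJVVVVVVVVVVVVVUAAAAJmZmWZmZmYiIiIiIiIiIiIiJVVVVVVVVVVVVVUAAAAAmZmZlmZmZiIiIiIiIiIiIgAAVVVVVVVVVVVVVQAAAAAJmZmWZmZmIiIiIiIiIiIgAABVVVVVVVVVVVVVAAAAAAmZmWZmZmYiIiIiIiIiIgAAAFVVVVVVVVVVAAAAAAAAAJmZZmZmZiIiIiIiIiIiAAAAVVVVVVVVVVAAAAAAAAAAmZlmZmZm"/>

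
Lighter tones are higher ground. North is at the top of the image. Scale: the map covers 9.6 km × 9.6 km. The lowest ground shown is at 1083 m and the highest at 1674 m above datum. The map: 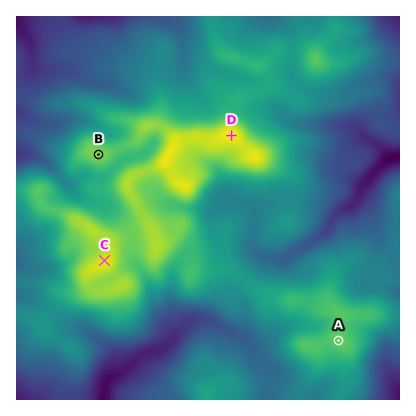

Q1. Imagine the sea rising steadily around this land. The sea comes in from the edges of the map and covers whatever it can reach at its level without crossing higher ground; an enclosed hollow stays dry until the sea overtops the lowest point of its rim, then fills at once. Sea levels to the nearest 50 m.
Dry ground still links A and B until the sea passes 1400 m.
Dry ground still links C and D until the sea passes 1550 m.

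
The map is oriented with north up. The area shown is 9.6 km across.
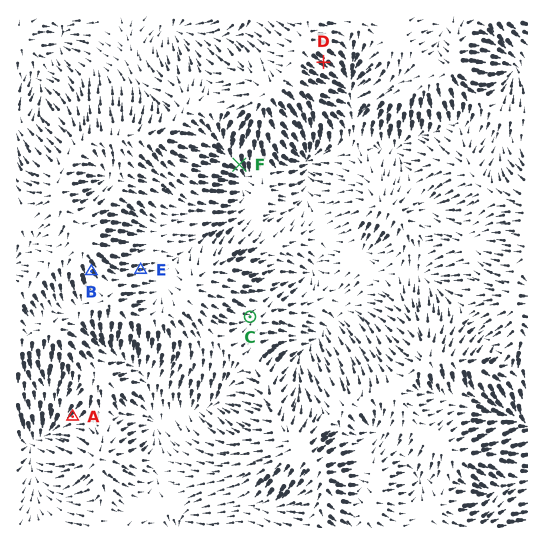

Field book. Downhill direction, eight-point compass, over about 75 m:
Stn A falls SW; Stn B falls SE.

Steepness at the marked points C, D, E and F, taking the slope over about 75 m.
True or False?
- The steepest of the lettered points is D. True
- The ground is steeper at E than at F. False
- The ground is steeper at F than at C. True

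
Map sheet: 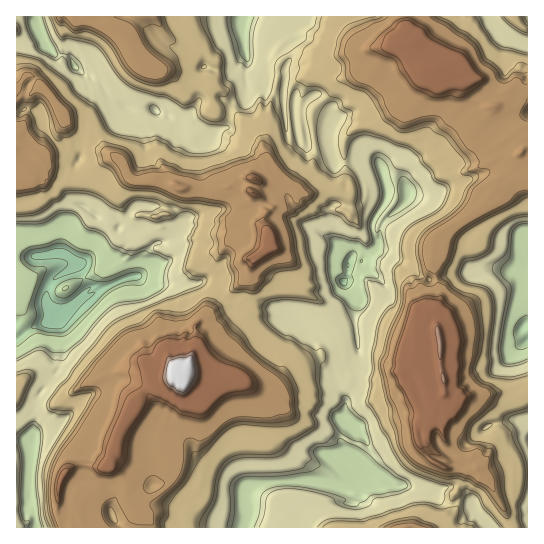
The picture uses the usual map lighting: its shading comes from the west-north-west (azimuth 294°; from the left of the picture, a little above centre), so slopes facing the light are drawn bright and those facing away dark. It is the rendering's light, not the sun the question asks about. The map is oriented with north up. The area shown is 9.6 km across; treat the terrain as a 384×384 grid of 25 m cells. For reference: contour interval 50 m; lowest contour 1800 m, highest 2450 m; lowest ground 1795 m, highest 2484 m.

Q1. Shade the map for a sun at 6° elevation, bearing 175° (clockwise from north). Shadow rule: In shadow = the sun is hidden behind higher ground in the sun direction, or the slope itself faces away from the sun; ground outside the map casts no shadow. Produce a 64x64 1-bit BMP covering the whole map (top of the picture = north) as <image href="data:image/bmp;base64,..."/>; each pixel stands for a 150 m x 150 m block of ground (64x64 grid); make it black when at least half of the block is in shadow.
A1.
<image width="64" height="64" href="data:image/bmp;base64,Qk0+AgAAAAAAAD4AAAAoAAAAQAAAAEAAAAABAAEAAAAAAAACAAATCwAAEwsAAAIAAAAAAAAA////AAAAAAAAGAAGB/f5wcAYAAYD//nAwBAAAgP//4CAAAACA//+hAAAAAP///4ACAAAA////gAcAAAB///gAD4AAAAH/8AYP+AAAAf/DAk/YAAAB/8Ms75wAAAB/gnzPnAAAAD0API/cAAAAPAA/h+4AAAF4AB+H7gAAAAAAAAf3AAAAAAAAB/+AAAAEAAAHx8AACAIAbgfjgACZAgB/9+OIAzgCAD/38wwf8AKAH/f577/zA8AP//3/v/eDwA///v///wPAD//////+A+BH//////4D4kP//////hviQb/////8H/DRv////nA///Cv///+AX///Kf///gBf///p////AF///+f///4AH///x////gCf//4H///wwJH/kAH//+jggP4AAD//4Oig/gAAPf/s+4D/gAAw/+z6AP/AAAB/xvgAf/AAAD+AcAh/8AAABgAwAH/4AAAAAHDAf/gAAAHAcZ5//gAAH/znvn/8AAA//+f+/ngAAH//7/w+EACD/////BgAM4P////wAAADg////7gAAAMD////jAAADwP///8MAAAfJ//z/4AAAAB//wf/wAABAP/4A/5AAAAE/8AD/AAAAAv/gAf+CAAC//8AG/EAAAf//wMD8wAAD//yBw/nCAA//+APDePJwP//wA4dwczh//+AHB/Bz/P//4BiGcHv///Q=="/>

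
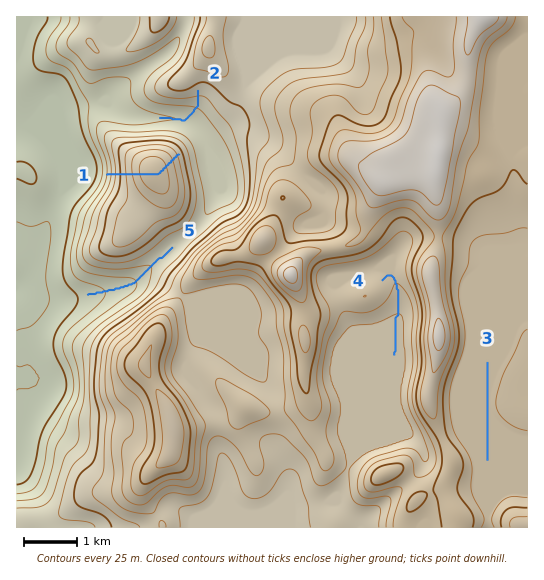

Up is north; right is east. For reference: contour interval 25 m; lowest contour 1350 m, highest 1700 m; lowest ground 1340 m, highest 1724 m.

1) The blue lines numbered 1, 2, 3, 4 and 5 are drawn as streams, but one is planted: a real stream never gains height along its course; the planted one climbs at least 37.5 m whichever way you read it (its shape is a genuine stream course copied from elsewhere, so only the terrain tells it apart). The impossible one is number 1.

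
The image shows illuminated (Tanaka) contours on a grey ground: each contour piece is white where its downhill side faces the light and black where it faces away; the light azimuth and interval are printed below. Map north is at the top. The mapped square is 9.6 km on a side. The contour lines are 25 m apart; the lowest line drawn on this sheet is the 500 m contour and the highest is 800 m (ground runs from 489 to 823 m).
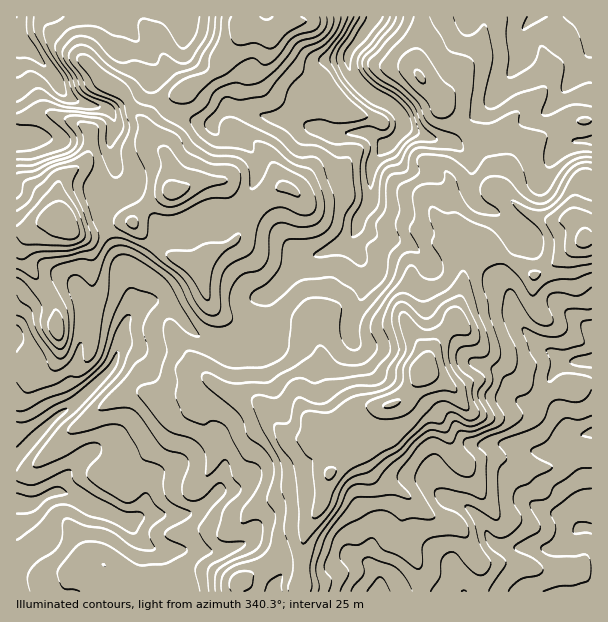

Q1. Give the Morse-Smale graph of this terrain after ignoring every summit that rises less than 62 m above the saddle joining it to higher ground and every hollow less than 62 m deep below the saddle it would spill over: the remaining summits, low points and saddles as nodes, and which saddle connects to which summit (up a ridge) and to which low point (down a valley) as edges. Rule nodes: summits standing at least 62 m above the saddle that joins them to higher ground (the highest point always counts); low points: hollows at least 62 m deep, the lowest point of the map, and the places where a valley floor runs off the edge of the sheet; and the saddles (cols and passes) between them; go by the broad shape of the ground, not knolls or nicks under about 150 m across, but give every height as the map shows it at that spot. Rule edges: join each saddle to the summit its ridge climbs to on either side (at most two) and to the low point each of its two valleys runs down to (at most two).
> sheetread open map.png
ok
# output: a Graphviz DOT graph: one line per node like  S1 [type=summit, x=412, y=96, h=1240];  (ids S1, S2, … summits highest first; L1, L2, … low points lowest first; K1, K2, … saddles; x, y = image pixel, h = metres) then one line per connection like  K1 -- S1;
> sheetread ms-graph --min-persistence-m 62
graph terrain {
  S1 [type=summit, x=422, y=372, h=823];
  S2 [type=summit, x=63, y=218, h=799];
  S3 [type=summit, x=173, y=192, h=763];
  S4 [type=summit, x=585, y=239, h=759];
  L1 [type=low, x=18, y=503, h=489];
  L2 [type=low, x=374, y=18, h=490];
  L3 [type=low, x=584, y=528, h=497];
  L4 [type=low, x=17, y=18, h=500];
  L5 [type=low, x=590, y=17, h=505];
  K1 [type=saddle, x=302, y=564, h=718];
  K2 [type=saddle, x=156, y=243, h=691];
  K3 [type=saddle, x=105, y=227, h=690];
  K4 [type=saddle, x=507, y=258, h=678];
  K5 [type=saddle, x=162, y=105, h=667];
  K6 [type=saddle, x=243, y=323, h=645];
  K7 [type=saddle, x=420, y=17, h=606];
  K8 [type=saddle, x=314, y=80, h=597];
  K1 -- S1;
  K1 -- L1;
  K1 -- L3;
  K2 -- S2;
  K2 -- S3;
  K2 -- L1;
  K3 -- S2;
  K3 -- S3;
  K3 -- L1;
  K3 -- L4;
  K4 -- S1;
  K4 -- S4;
  K4 -- L2;
  K4 -- L3;
  K5 -- S2;
  K5 -- S3;
  K5 -- L2;
  K5 -- L4;
  K6 -- S1;
  K6 -- S2;
  K6 -- L1;
  K6 -- L2;
  K7 -- S1;
  K7 -- L2;
  K7 -- L5;
  K8 -- S1;
  K8 -- S2;
  K8 -- L2;
}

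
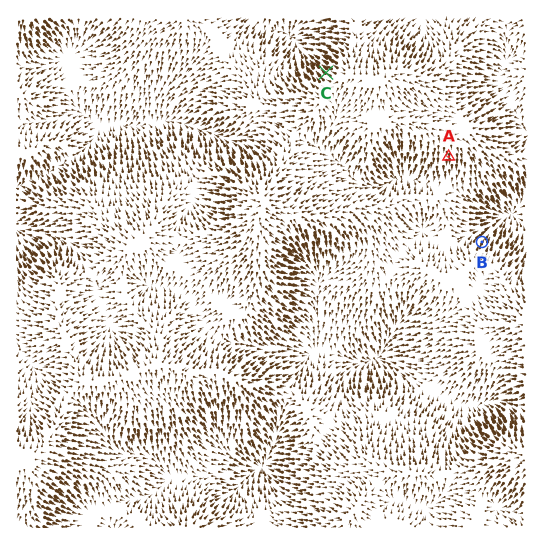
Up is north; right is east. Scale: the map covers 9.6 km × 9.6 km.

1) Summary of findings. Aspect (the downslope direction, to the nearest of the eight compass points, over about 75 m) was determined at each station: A S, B NE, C NW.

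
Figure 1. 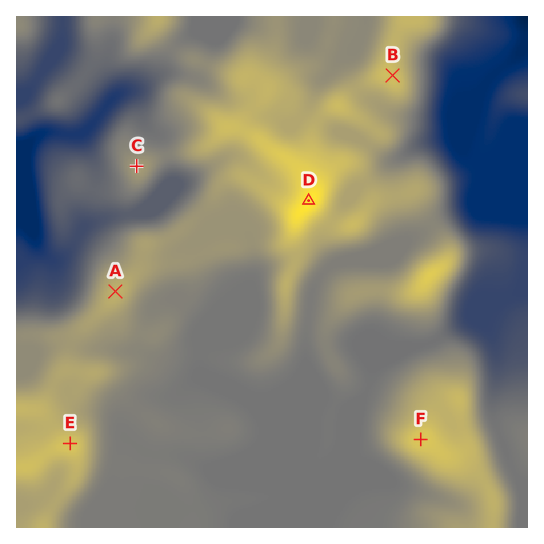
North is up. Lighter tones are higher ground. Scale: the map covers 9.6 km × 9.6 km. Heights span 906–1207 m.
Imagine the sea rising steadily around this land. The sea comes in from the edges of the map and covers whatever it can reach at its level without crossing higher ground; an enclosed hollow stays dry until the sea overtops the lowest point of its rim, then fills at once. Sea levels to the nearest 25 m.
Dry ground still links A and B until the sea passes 1100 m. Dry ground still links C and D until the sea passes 1075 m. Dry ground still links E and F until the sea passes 1050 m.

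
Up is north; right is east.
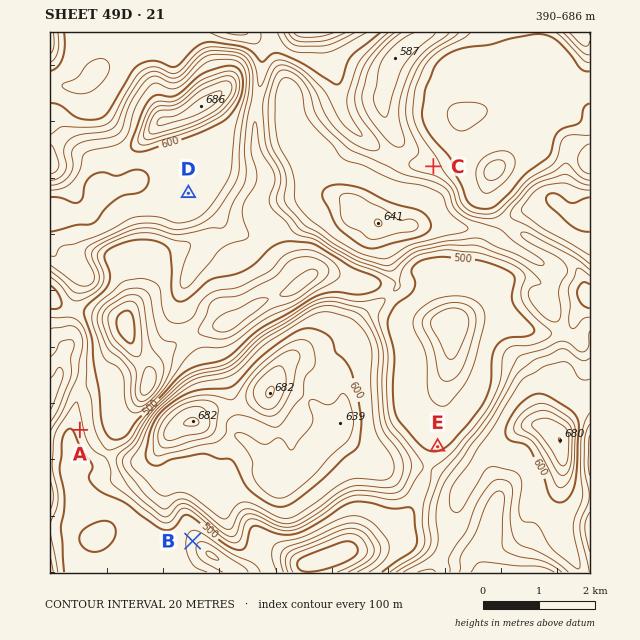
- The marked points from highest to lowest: D C A E B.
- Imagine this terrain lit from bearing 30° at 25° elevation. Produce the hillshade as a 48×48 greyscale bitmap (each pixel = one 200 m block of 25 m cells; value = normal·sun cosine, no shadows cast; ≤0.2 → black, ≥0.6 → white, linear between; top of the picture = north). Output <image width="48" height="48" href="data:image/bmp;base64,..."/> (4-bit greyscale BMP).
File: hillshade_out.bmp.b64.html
<image width="48" height="48" href="data:image/bmp;base64,Qk32BAAAAAAAAHYAAAAoAAAAMAAAADAAAAABAAQAAAAAAIAEAAATCwAAEwsAABAAAAAAAAAAAAAAABEREQAiIiIAMzMzAERERABVVVUAZmZmAHd3dwCIiIgAmZmZAKqqqgC7u7sAzMzMAN3d3QDu7u4A////AMqIiIiIiazIRGm6iJmruZvbqql2ZUMTermHeIiIiauDJYqnZomZiJq6mZh3ZUQ1m6mHeJiIiZcgOJhjNFZlRXiHeIiHZWZorKmImZiHaHMBaXQRNEQyNXhlaIiIZnd4rJmZqpdUV1AFhiATRERDV3dlZ4mYZneIqpqZmHUjVRBHdBJFZVVVZmZmd4mId3h4mLqYdlM0ZCV4dTRndmVEM0Z3d4iHZ4d3mcqHZUNGdmiIdVeHd3ZDI1eIeIiHZ3dmm7mIdkRniIiIdniIh3dlVomIiZiGVnZWramHZlZmd3h3Z4iJiIh3iKqpmZiHZ3U2val2eJh1RVZnZ4mZiId4mrzLqpiId2M4zZlmm7llRERneJmZmIeJm93KmZmYdTJazIhouph2dlaJmYiJmIiarOypmZmYdUWM24d5qZmYmZmph1V4iImqvNuZmZmYd4rO2piJqZvKu8y6hUV4iJqrvLmZmYiYiazduaiaqazLvN3LlleImamqvLmZqZiIiavKmamaqaupm93bmImZmZmqu6mZqpiHiJqpmamqqruXis3duZqqmJmqq6mZqpiHeamZqqqru9yGebzcuqu6mZmpq6mauoh3eaqqu6mrzet1eJq7qqu6qpmZrLmbuoh4mru7y5q83tlmeJq7uru7uqmZzbmsuYd4q7qruavd3adWZ4q7qrzMuqqr3amrqYd4mYd5mLvMuoZWZ4mYmrzMy7vN2pmZh2Z4h1RpmqmIhlRWZ4iHeJrMzN7uyYiHZURodkWKq2VVZlRWZnd2Znmrze7cuYeHZVaIdmiqqiNGiGVWZ3dlZmeJq7uph3iYiIiId3iJmCR6yod3d4d2d2d4iIdkM2mYiIh3ZVaJhVecyoiId4h4h3h3ZUIQA2ZmZmVUM1iqUoiZh3d3Z4iIiIh1QgABNWUzMzQzR6uVM3d2VEVUNGd3iIh1IAE0VmUzM0RWmpZDVnd3ZUQyJFZ4ial0IkVGZ4d4d4mrqENWZoiIh2VEVmZ4mpdDRWVomrq6mt7sllZ3eKqYiId3iIiImYZEZ3eKvLuqrP7LmId4mcqYiHeIiIiIiIdmeImry6qqztuqqZmqvMqImYiZiIiIiZhmeJq7qqvN3sqrmavM3piJqpqpiIiJmpZGiZqqu7zMzKqpiKvL3mZ5mZmIiIiJq5Q2iZmsy6mau5mGZ5qqumeaqpdWZ4iZq3NYiZvNuHibupiGaImImYm8y5ZDRFeJqnRoib3bdXrMupmIiIiJqZrMyoZlVERoqnV4m92mRZvLqqmZiIiKqau7qXd5qWVWmXZ4rMt0V6u6mZiIiIiJmLupmIeM3Kh2iYZ5rLp1aJqpmHd4iIiIiaqZmIic3Lqpq5d5vcp2eJmpiHeIiIiIiYiJmImt7LvN3Lic7rmHeJmZiIiIiIiIiHiIiIm+66vO/rm//KmHiImIiIiIiIiIdXmIeIm8uqvf/8rf26mImYiHd4iIiIiHU6qYiImpmazv/7rO7cuqqpmGVmd4iIh1IrqYiImZiaz//ZnP/tyqq5iGRWeHd4diFQ=="/>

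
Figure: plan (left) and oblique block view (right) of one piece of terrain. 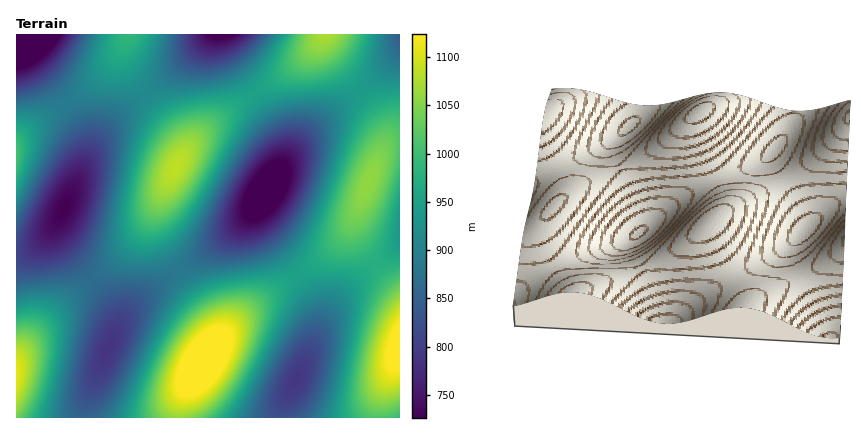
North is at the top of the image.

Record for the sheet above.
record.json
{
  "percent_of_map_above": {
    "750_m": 96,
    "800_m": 88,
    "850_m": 75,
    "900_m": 57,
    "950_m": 39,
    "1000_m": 22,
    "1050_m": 10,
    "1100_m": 3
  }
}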